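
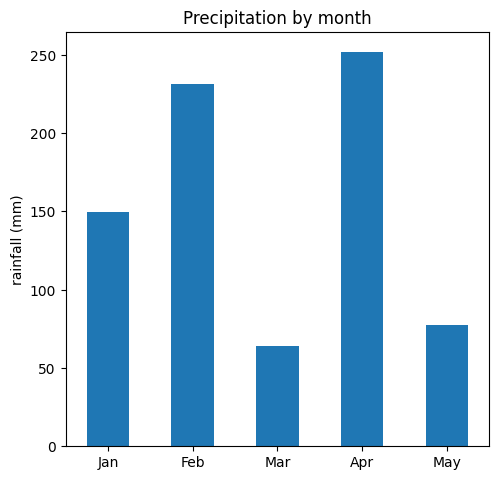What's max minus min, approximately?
≈ 175

Max Apr ≈ 250, min Mar ≈ 75; range ≈ 175.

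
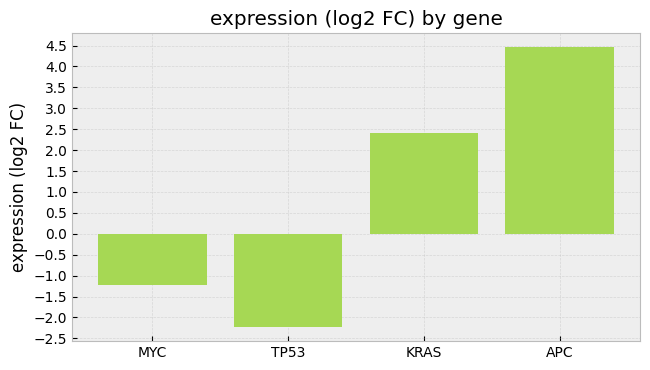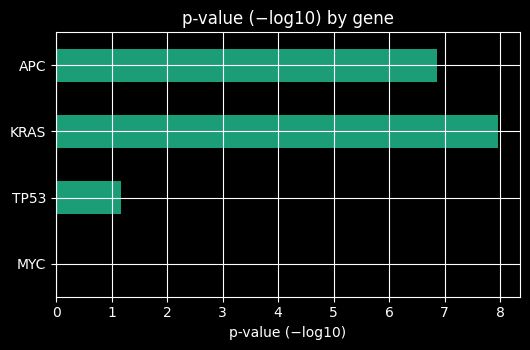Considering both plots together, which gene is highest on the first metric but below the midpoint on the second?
MYC

Chart 2 median p-value (−log10) ≈ 4; below-median genes: MYC, TP53. Among those, MYC has the highest expression (log2 FC) (≈ -1).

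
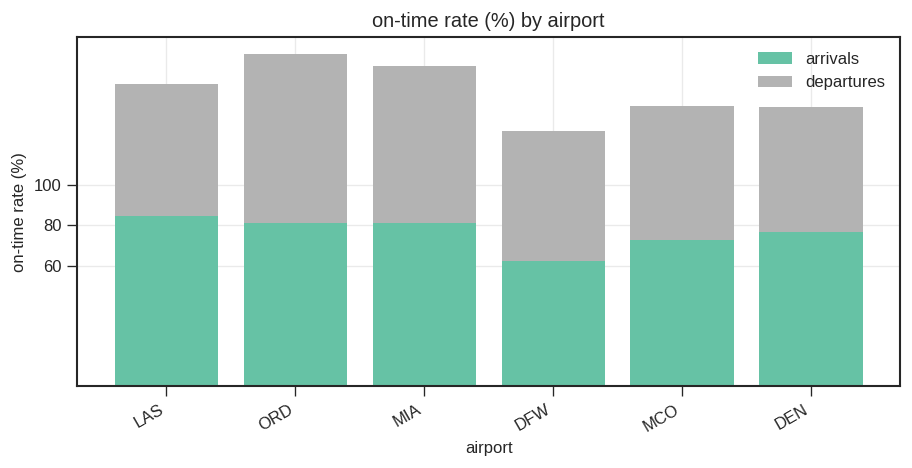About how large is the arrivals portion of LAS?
arrivals top ≈ 80, bottom ≈ 0; segment ≈ 80.

≈ 80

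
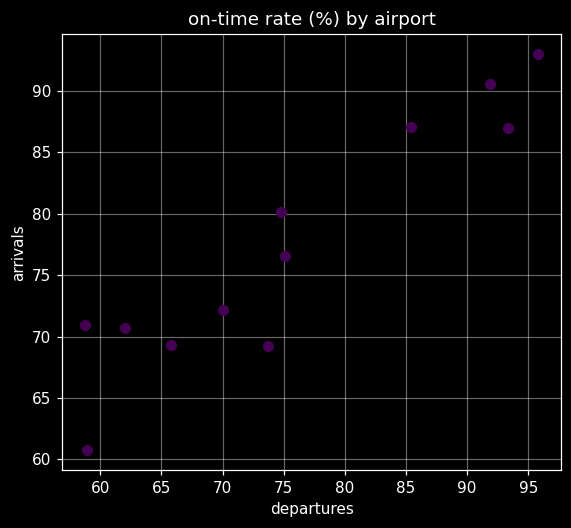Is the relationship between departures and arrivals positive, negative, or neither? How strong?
Points are positively correlated; strong (|r| ≈ 0.9).

positive, strong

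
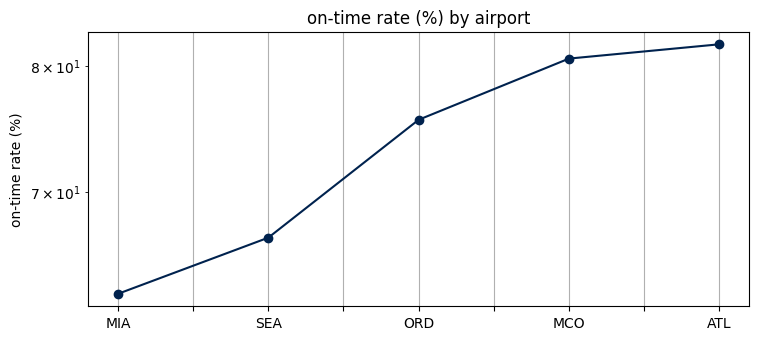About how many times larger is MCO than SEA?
MCO ≈ 80, SEA ≈ 66; 80/66 ≈ 1.21.

≈ 1.21×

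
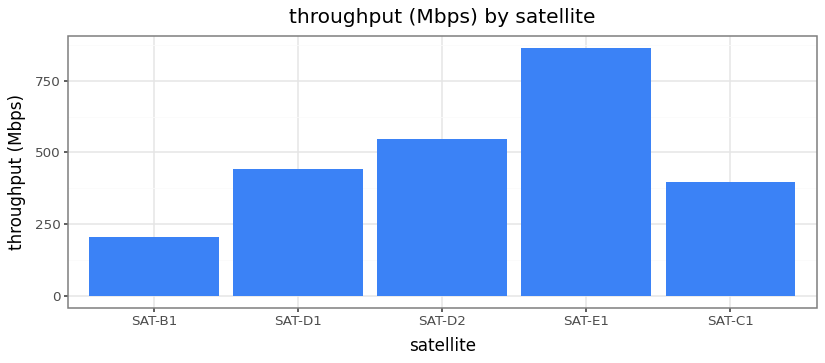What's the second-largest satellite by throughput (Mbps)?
SAT-D2

Top 3: SAT-E1 ≈ 900, SAT-D2 ≈ 500, SAT-D1 ≈ 400.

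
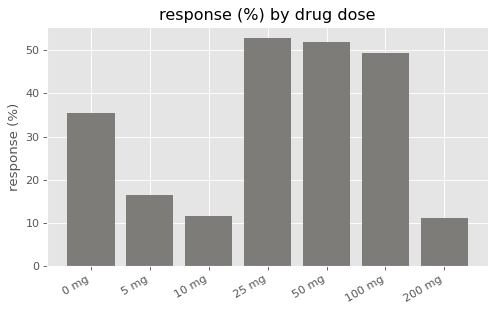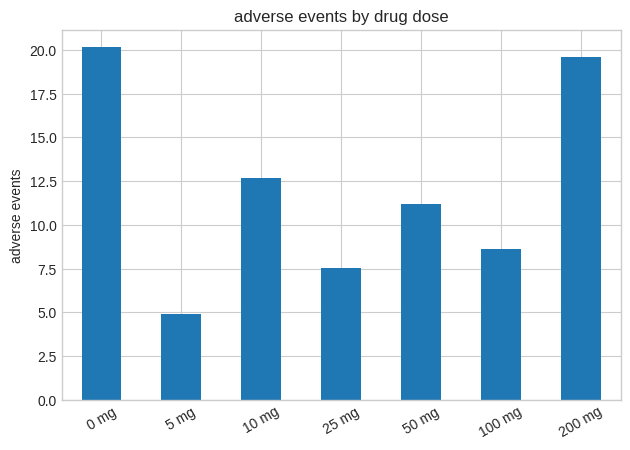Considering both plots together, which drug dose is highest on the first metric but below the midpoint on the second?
25 mg

Chart 2 median adverse events ≈ 12; below-median drug doses: 5 mg, 25 mg, 100 mg. Among those, 25 mg has the highest response (%) (≈ 55).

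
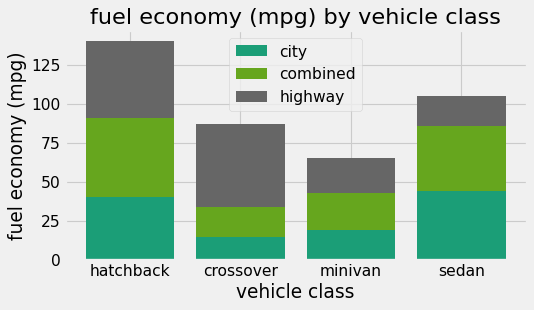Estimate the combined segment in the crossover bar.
combined top ≈ 40, bottom ≈ 20; segment ≈ 20.

≈ 20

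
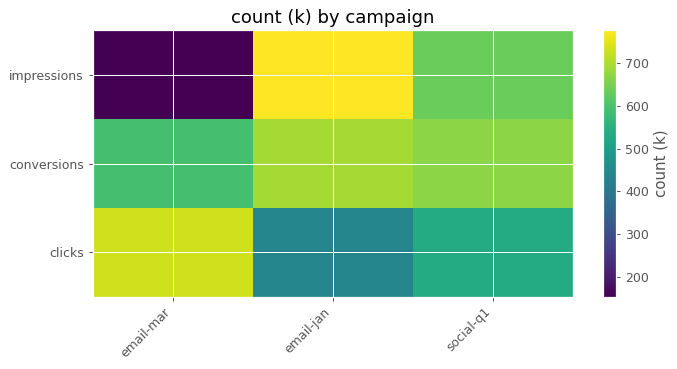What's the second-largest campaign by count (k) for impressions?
Top 3 for impressions: email-jan ≈ 800, social-q1 ≈ 600, email-mar ≈ 200.

social-q1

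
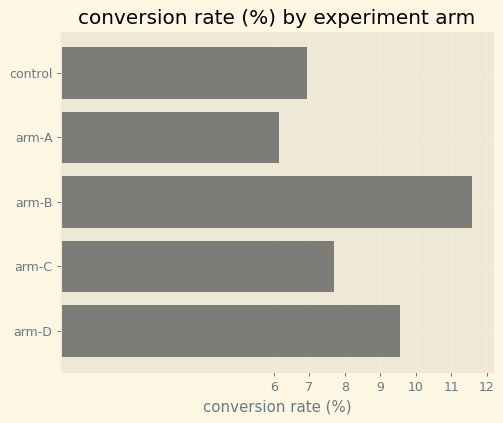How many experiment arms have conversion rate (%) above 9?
Above 9: arm-B, arm-D.

2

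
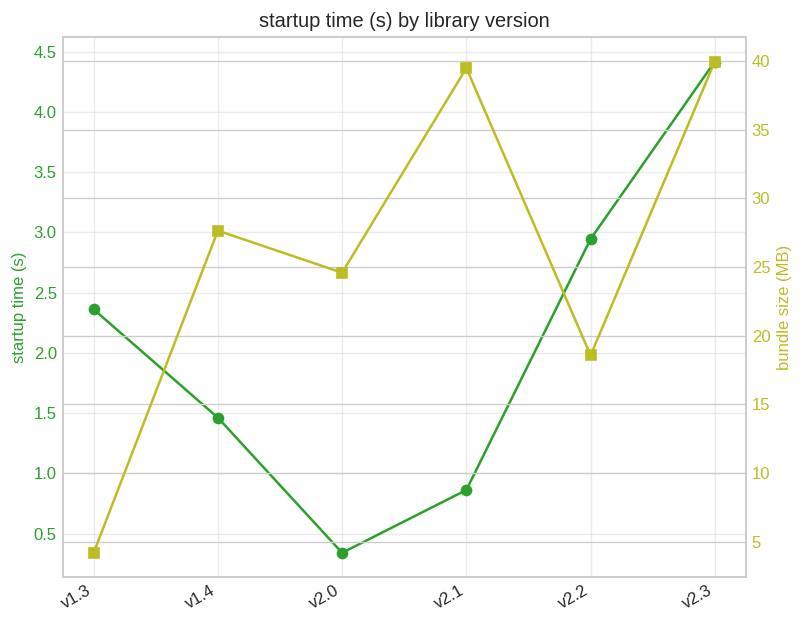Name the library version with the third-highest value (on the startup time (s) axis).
v1.3

Top 4 (on the startup time (s) axis): v2.3 ≈ 4.5, v2.2 ≈ 3.0, v1.3 ≈ 2.5, v1.4 ≈ 1.5.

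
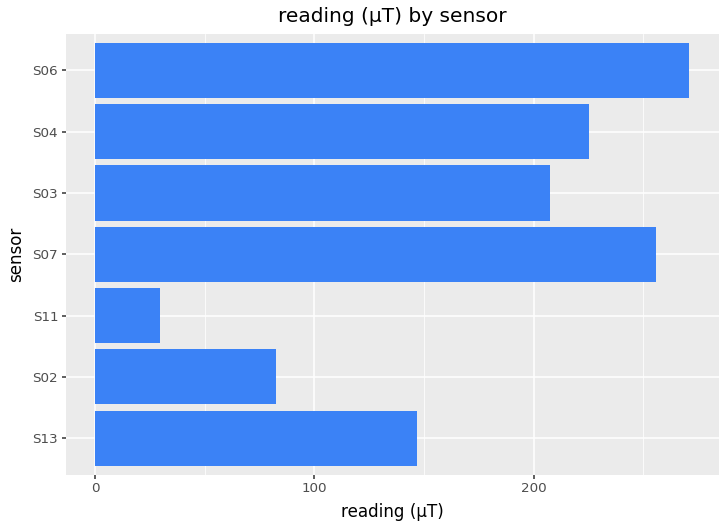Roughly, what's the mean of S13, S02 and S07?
(150 + 75 + 250) / 3 ≈ 158.

≈ 158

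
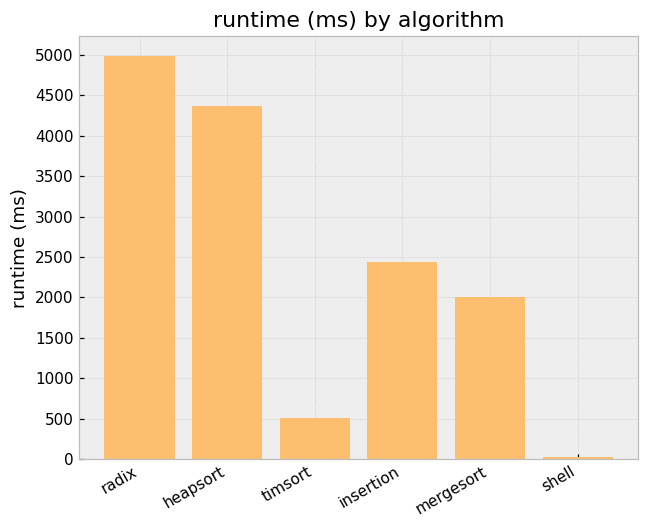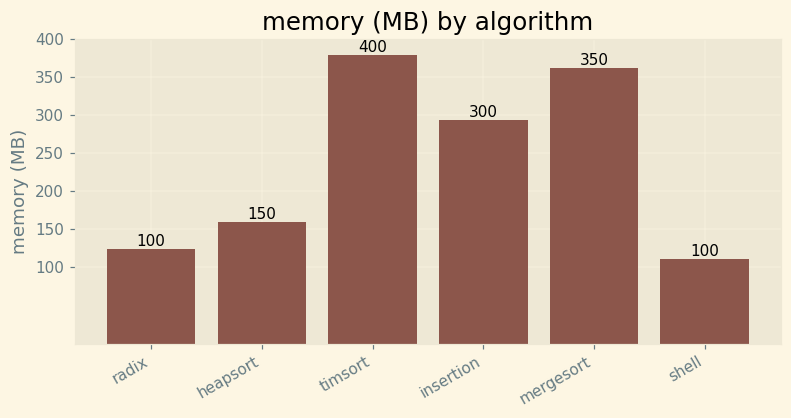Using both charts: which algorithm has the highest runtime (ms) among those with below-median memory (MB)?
Chart 2 median memory (MB) ≈ 250; below-median algorithms: radix, heapsort, shell. Among those, radix has the highest runtime (ms) (≈ 5000).

radix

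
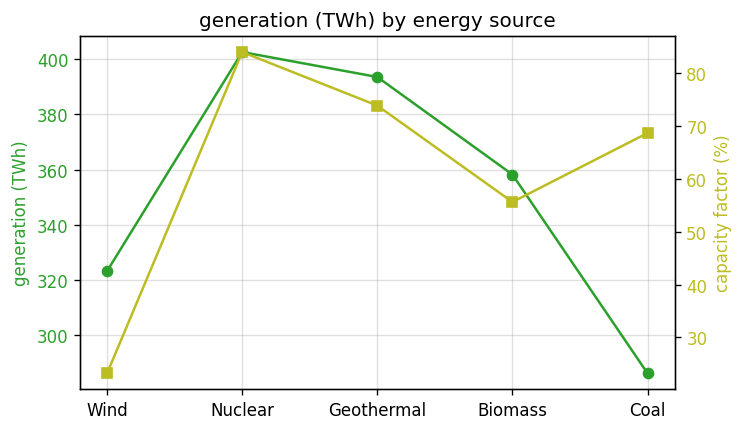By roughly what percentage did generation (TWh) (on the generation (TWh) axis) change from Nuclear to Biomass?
≈ -10%

Nuclear ≈ 400, Biomass ≈ 360; (360 − 400) / 400 ≈ -10%.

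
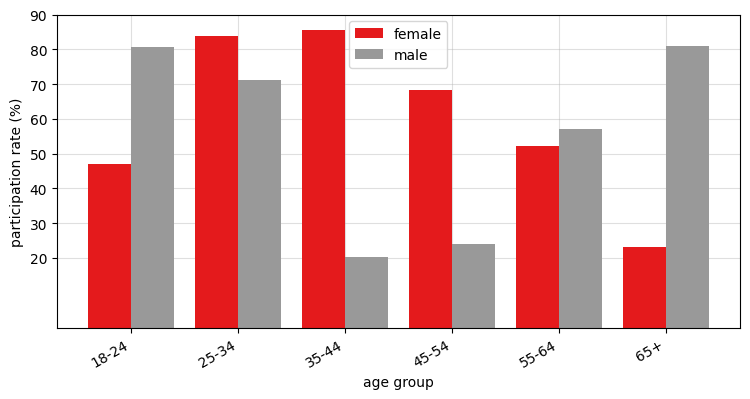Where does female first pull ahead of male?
18-24: female ≈ 50 vs male ≈ 80 (not yet); 25-34: female ≈ 80 vs male ≈ 70 (first crossover).

25-34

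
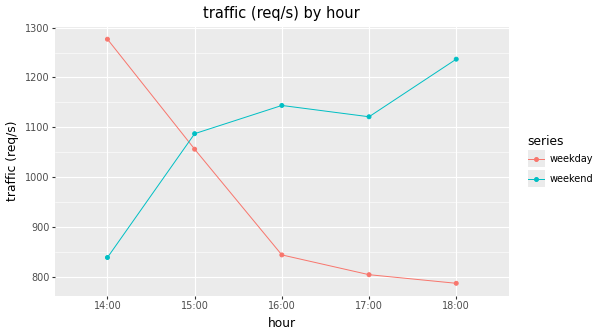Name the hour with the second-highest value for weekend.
16:00

Top 3 for weekend: 18:00 ≈ 1250, 16:00 ≈ 1150, 17:00 ≈ 1100.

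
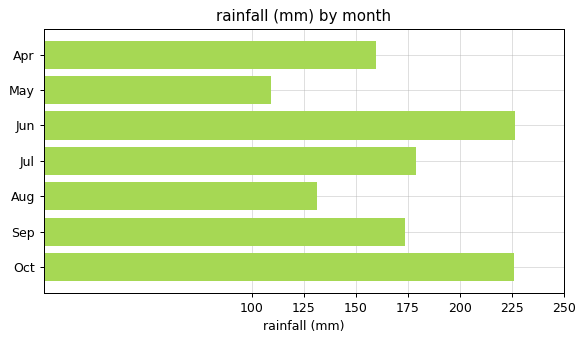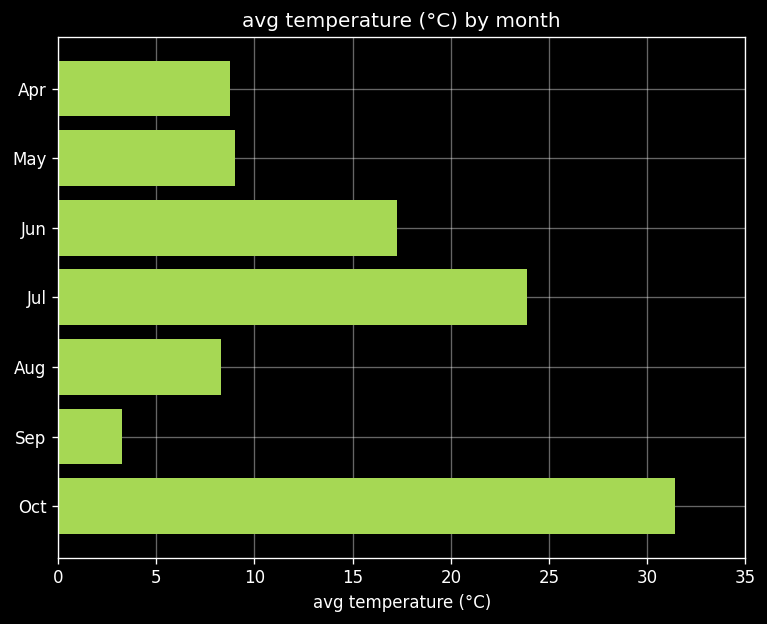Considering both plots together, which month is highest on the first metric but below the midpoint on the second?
Sep

Chart 2 median avg temperature (°C) ≈ 10; below-median months: Apr, Aug, Sep. Among those, Sep has the highest rainfall (mm) (≈ 175).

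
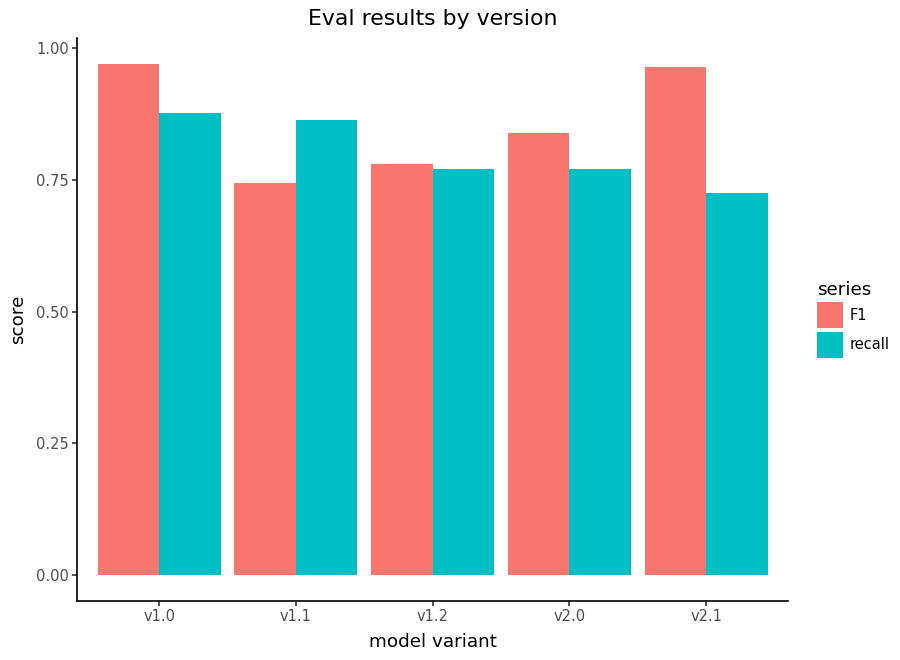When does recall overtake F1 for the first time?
v1.1

v1.0: recall ≈ 0.9 vs F1 ≈ 1.0 (not yet); v1.1: recall ≈ 0.9 vs F1 ≈ 0.7 (first crossover).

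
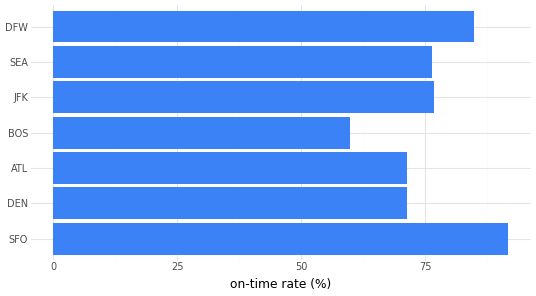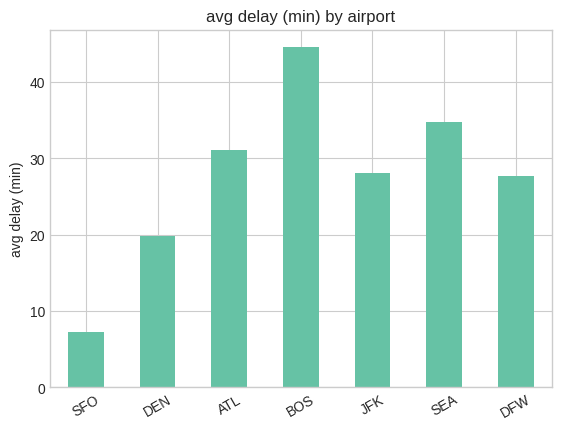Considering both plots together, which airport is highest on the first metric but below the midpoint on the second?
SFO

Chart 2 median avg delay (min) ≈ 30; below-median airports: SFO, DEN, DFW. Among those, SFO has the highest on-time rate (%) (≈ 90).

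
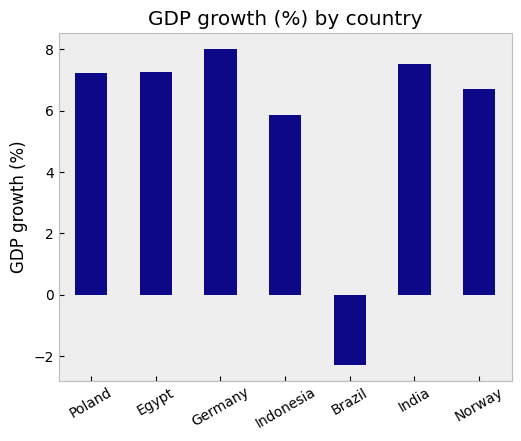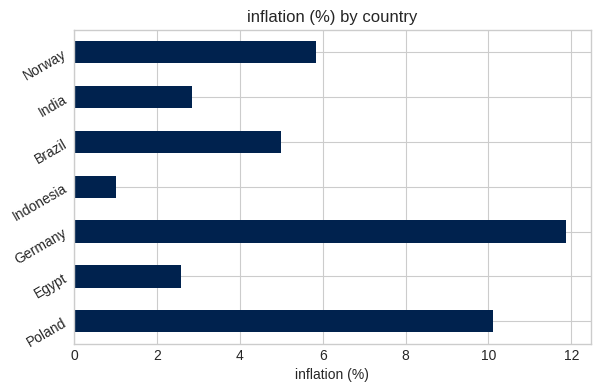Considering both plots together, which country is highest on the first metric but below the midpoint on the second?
India

Chart 2 median inflation (%) ≈ 4; below-median countries: Egypt, Indonesia, India. Among those, India has the highest GDP growth (%) (≈ 8).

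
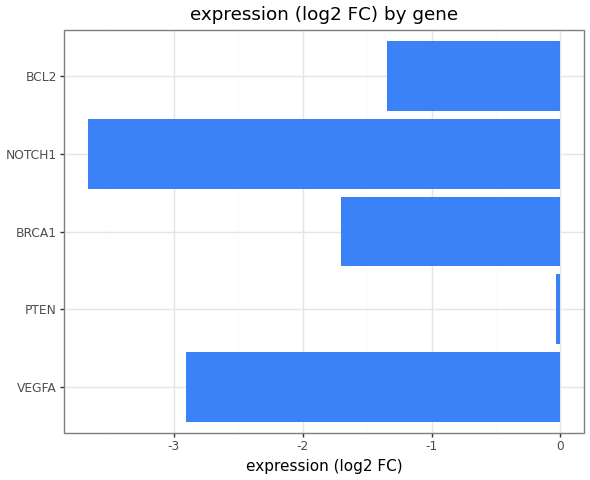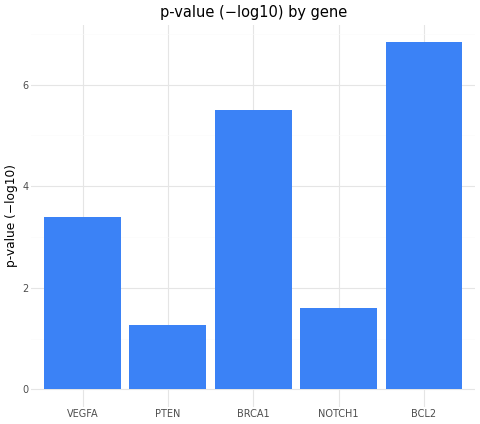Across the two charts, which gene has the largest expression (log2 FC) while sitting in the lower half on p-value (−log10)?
PTEN

Chart 2 median p-value (−log10) ≈ 3; below-median genes: PTEN, NOTCH1. Among those, PTEN has the highest expression (log2 FC) (≈ 0).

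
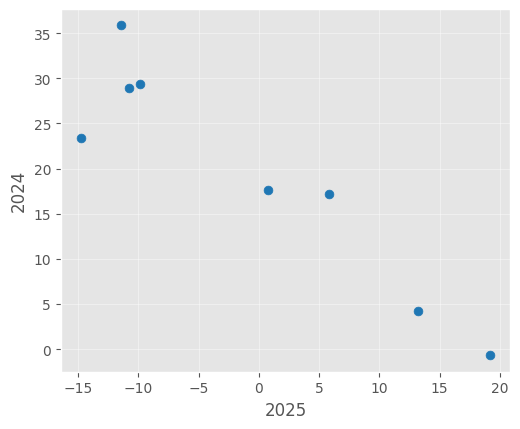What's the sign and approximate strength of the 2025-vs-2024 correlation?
negative, strong

Points are negatively correlated; strong (|r| ≈ 0.9).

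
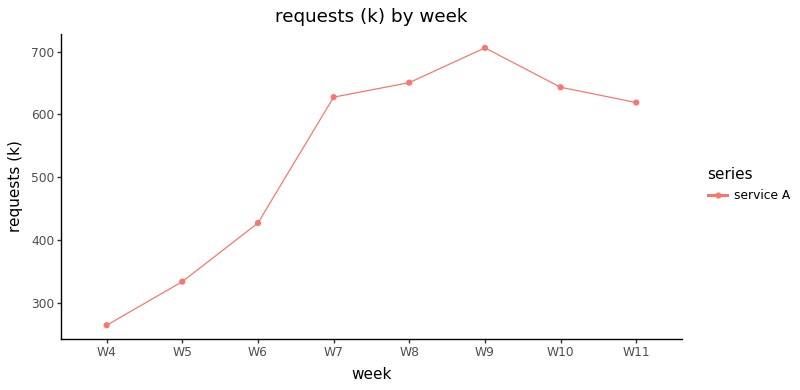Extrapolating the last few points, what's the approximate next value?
Last three: 700, 650, 600 → slope ≈ -50/step → next ≈ 550.

≈ 550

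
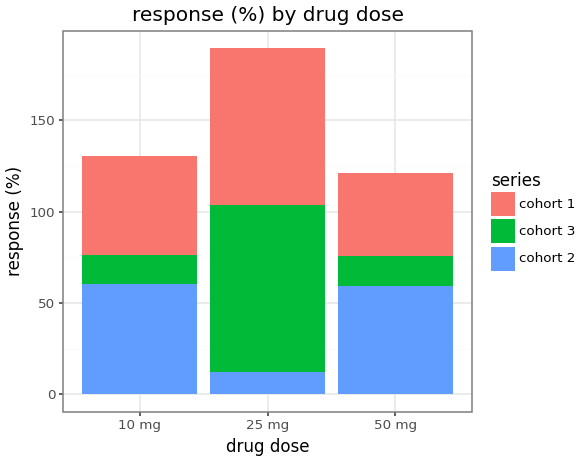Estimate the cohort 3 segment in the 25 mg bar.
≈ 80

cohort 3 top ≈ 100, bottom ≈ 20; segment ≈ 80.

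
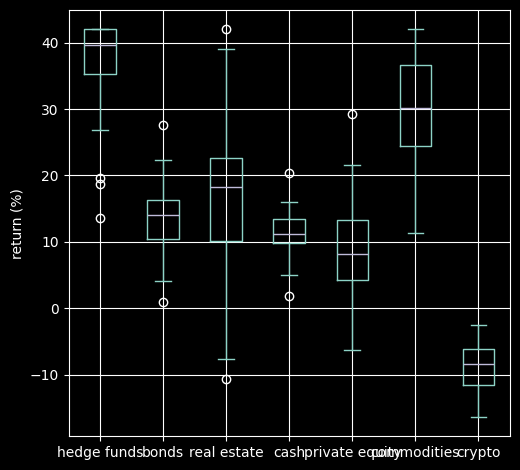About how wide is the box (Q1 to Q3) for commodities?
Q3 ≈ 35, Q1 ≈ 25; IQR ≈ 10.

≈ 10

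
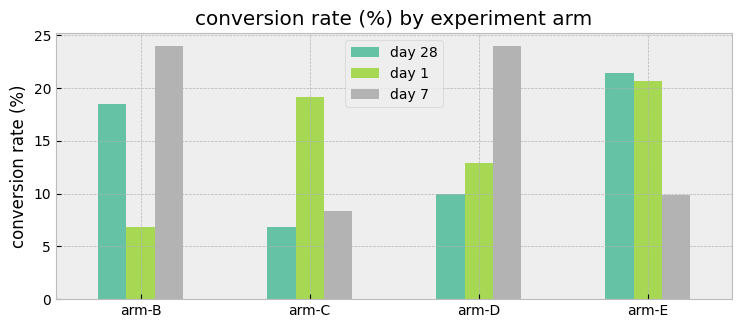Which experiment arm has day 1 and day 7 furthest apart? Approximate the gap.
arm-B: day 1 ≈ 6, day 7 ≈ 24 → gap ≈ 18. Next-largest (arm-D) is only ≈ 12.

arm-B, ≈ 18 %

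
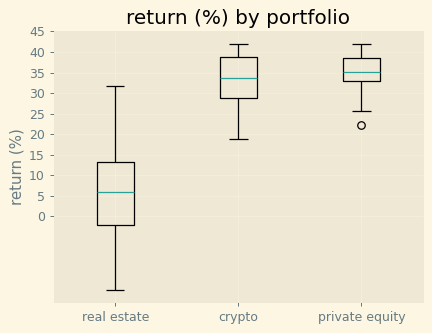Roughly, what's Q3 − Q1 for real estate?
Q3 ≈ 15, Q1 ≈ 0; IQR ≈ 15.

≈ 15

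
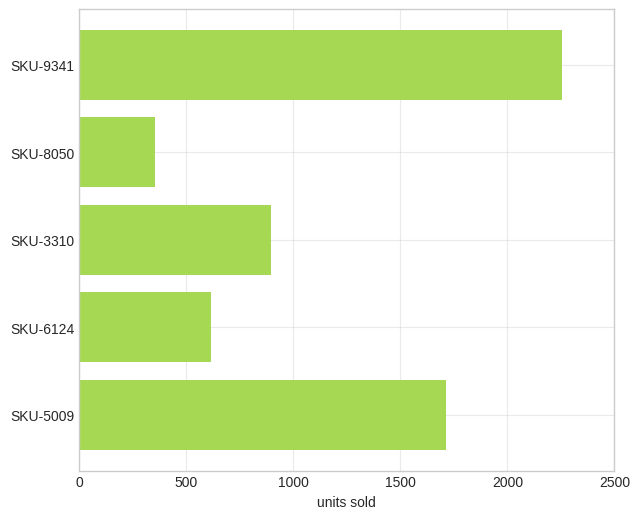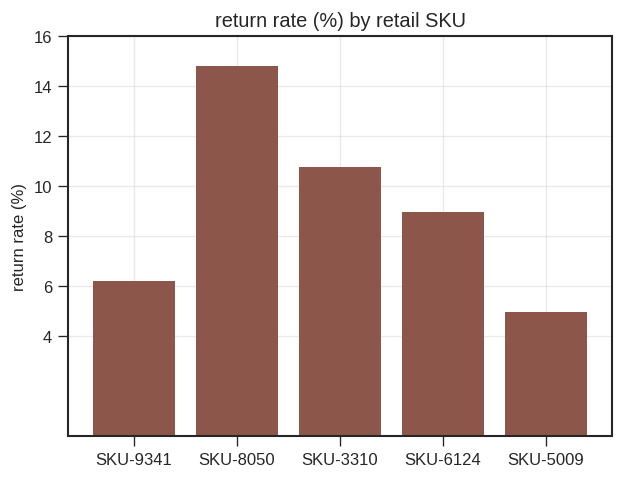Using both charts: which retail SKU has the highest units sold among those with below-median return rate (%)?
Chart 2 median return rate (%) ≈ 8; below-median retail SKUs: SKU-9341, SKU-5009. Among those, SKU-9341 has the highest units sold (≈ 2500).

SKU-9341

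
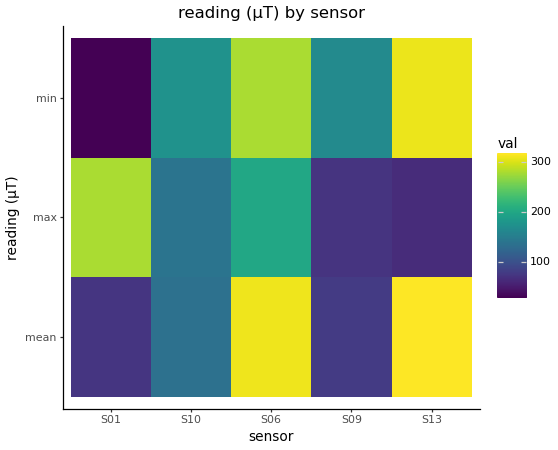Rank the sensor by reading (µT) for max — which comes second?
Top 3 for max: S01 ≈ 275, S06 ≈ 200, S10 ≈ 150.

S06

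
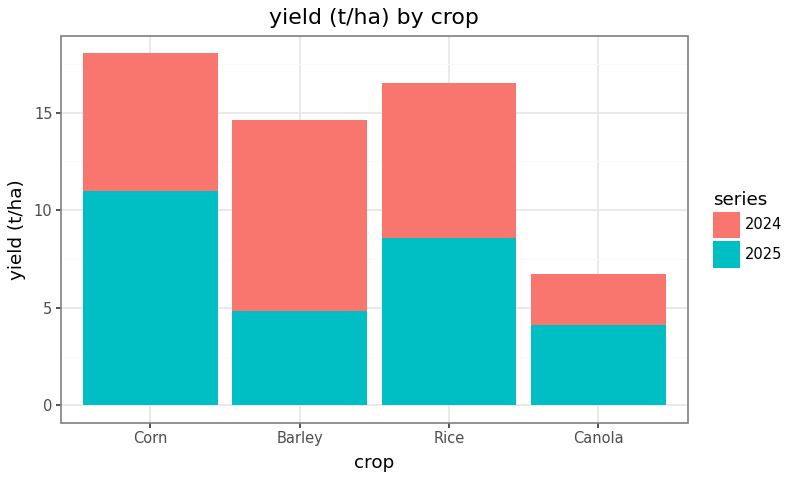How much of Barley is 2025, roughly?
≈ 4

2025 top ≈ 4, bottom ≈ 0; segment ≈ 4.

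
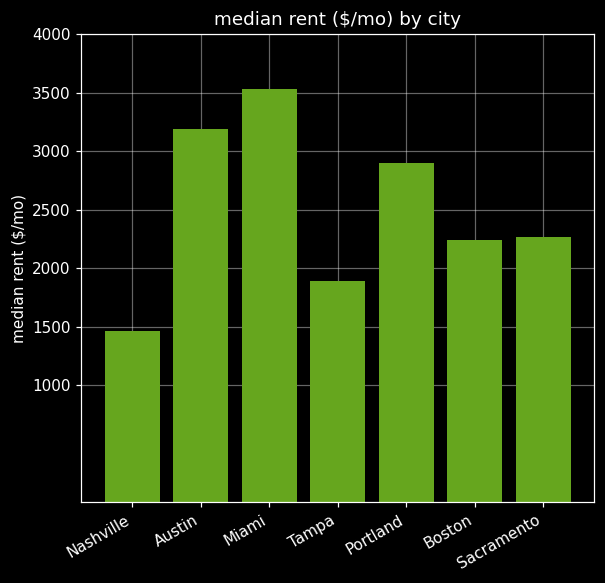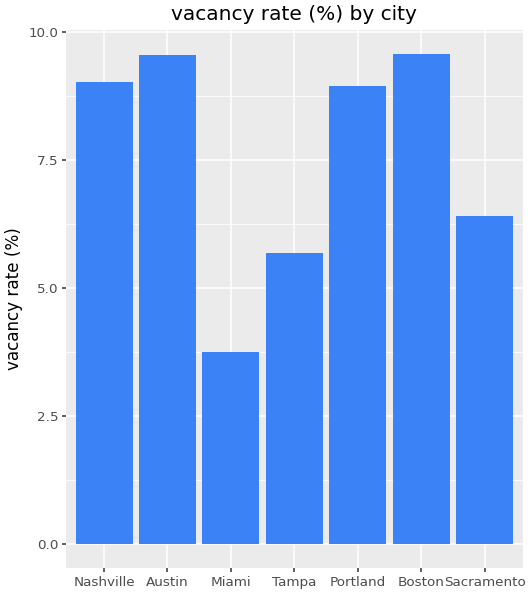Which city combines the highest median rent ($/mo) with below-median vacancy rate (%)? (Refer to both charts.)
Miami

Chart 2 median vacancy rate (%) ≈ 9; below-median cities: Miami, Tampa, Sacramento. Among those, Miami has the highest median rent ($/mo) (≈ 3500).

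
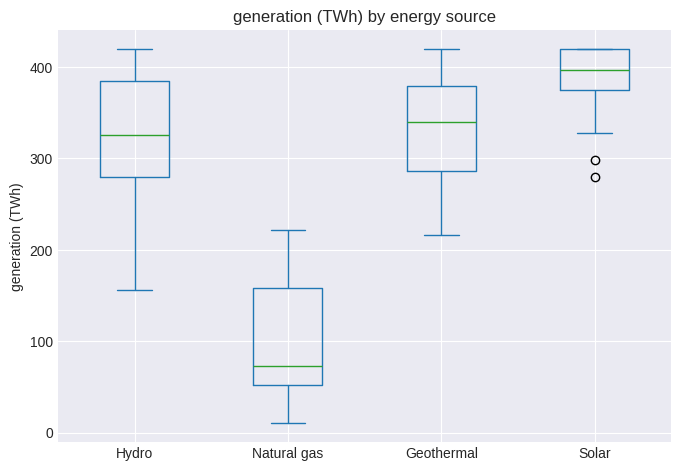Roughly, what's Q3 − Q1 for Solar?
≈ 50

Q3 ≈ 400, Q1 ≈ 350; IQR ≈ 50.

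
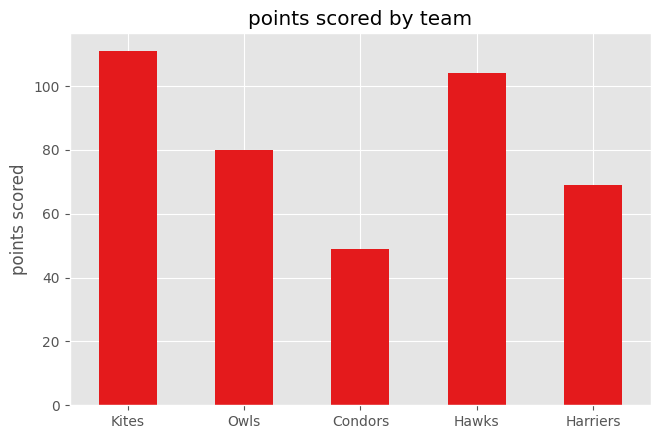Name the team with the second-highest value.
Top 3: Kites ≈ 110, Hawks ≈ 100, Owls ≈ 80.

Hawks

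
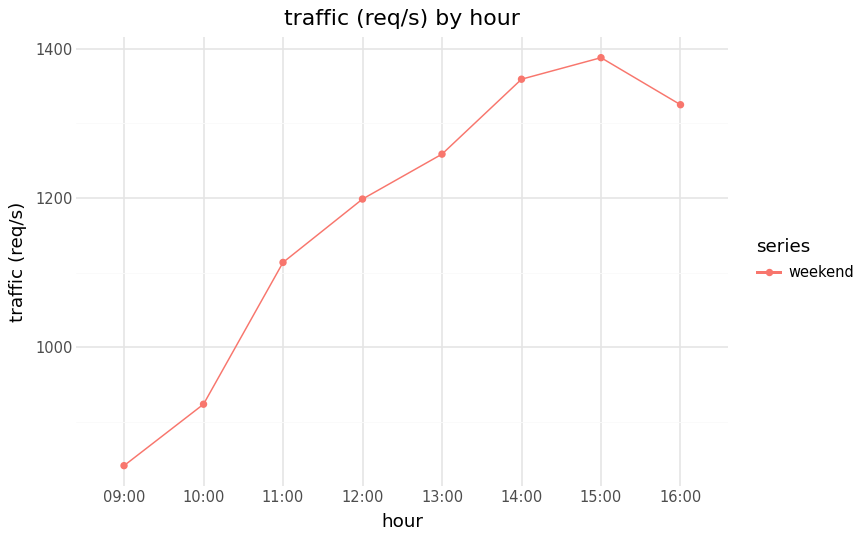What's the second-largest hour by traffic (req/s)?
Top 3: 15:00 ≈ 1400, 14:00 ≈ 1350, 16:00 ≈ 1300.

14:00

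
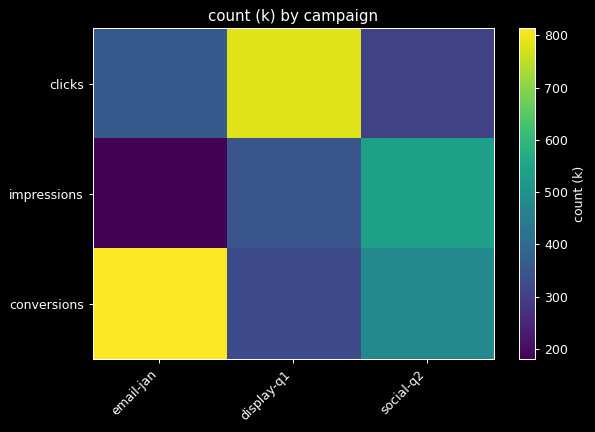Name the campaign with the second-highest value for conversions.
social-q2

Top 3 for conversions: email-jan ≈ 800, social-q2 ≈ 500, display-q1 ≈ 300.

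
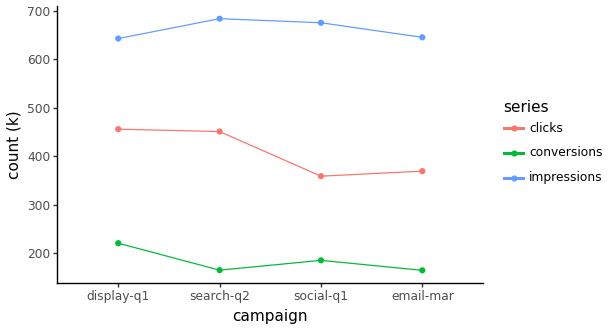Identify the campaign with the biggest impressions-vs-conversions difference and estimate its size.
search-q2: impressions ≈ 700, conversions ≈ 150 → gap ≈ 550. Next-largest (social-q1) is only ≈ 500.

search-q2, ≈ 550 k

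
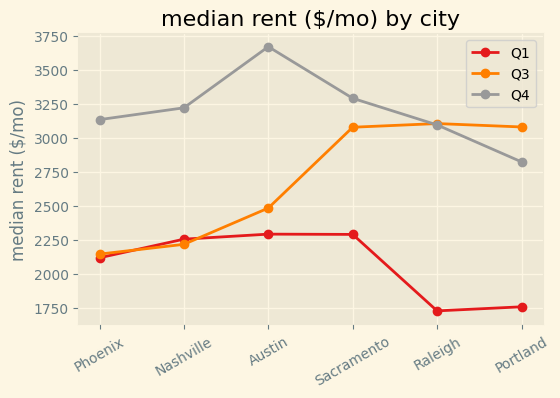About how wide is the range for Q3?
Max Raleigh ≈ 3200, min Phoenix ≈ 2200; range ≈ 1000.

≈ 1000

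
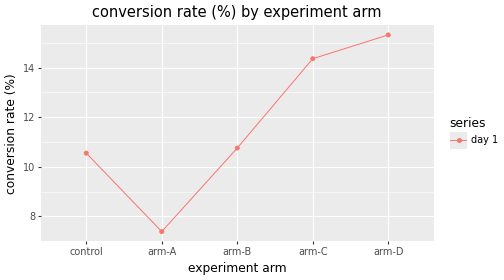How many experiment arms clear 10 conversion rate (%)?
4

Above 10: control, arm-B, arm-C, arm-D.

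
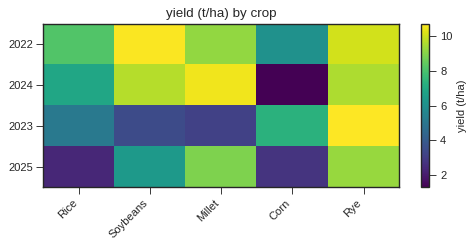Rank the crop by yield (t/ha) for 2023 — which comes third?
Top 4 for 2023: Rye ≈ 11, Corn ≈ 7, Rice ≈ 5, Soybeans ≈ 3.

Rice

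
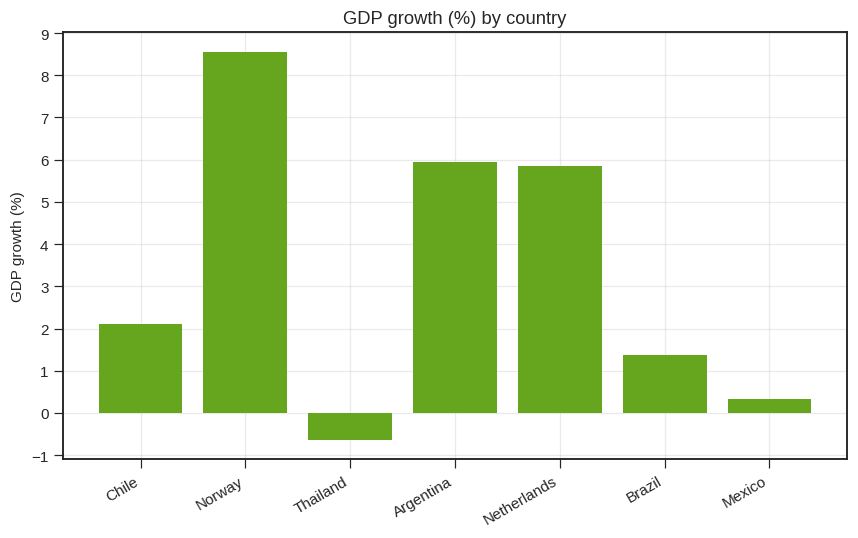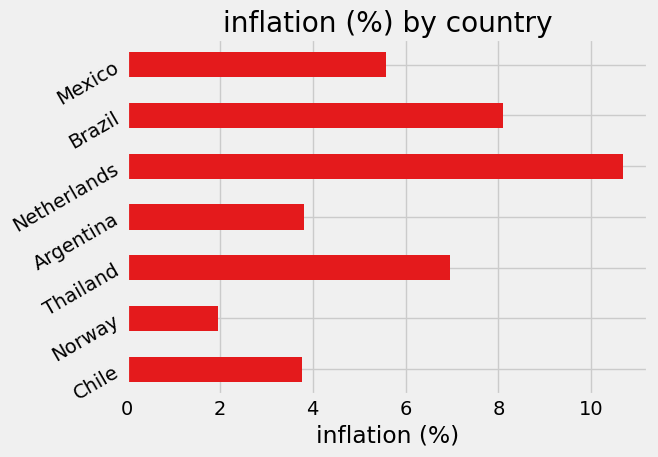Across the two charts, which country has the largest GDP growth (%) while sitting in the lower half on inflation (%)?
Norway

Chart 2 median inflation (%) ≈ 6; below-median countries: Chile, Norway, Argentina. Among those, Norway has the highest GDP growth (%) (≈ 9).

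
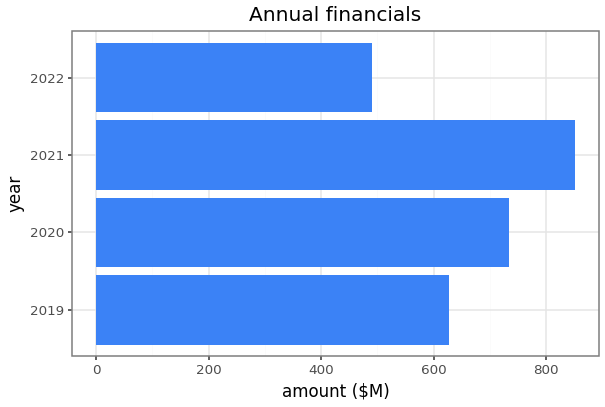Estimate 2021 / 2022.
≈ 1.8×

2021 ≈ 900, 2022 ≈ 500; 900/500 ≈ 1.8.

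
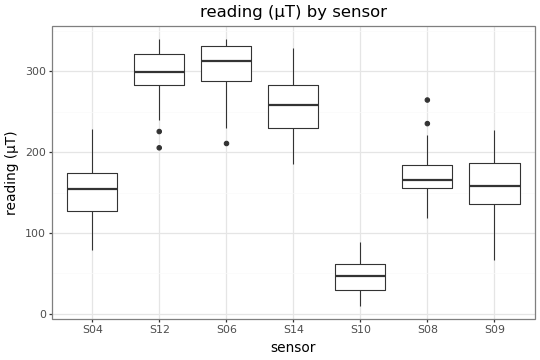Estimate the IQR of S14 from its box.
≈ 50

Q3 ≈ 275, Q1 ≈ 225; IQR ≈ 50.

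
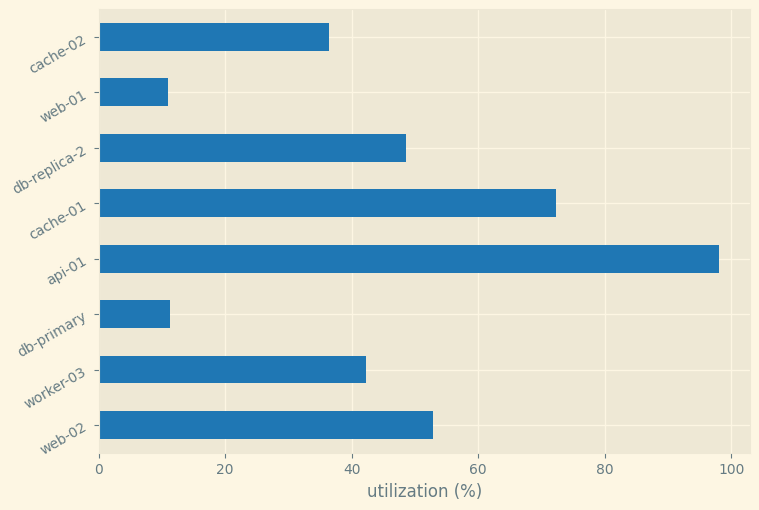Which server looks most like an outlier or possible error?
api-01

api-01 ≈ 100; the rest sit between ≈ 10 and ≈ 70.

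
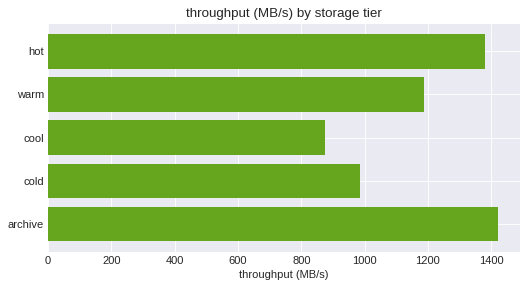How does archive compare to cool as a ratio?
≈ 1.75×

archive ≈ 1400, cool ≈ 800; 1400/800 ≈ 1.75.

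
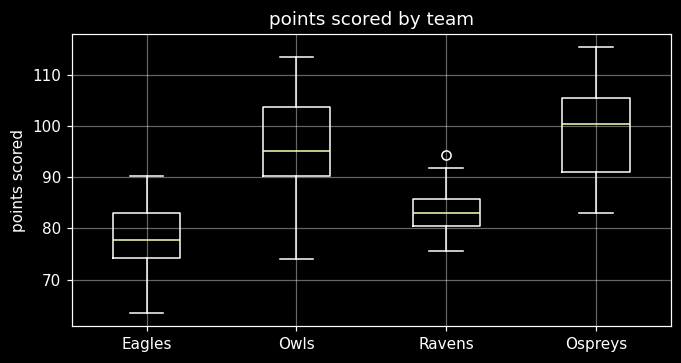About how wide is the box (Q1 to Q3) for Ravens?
≈ 6

Q3 ≈ 86, Q1 ≈ 80; IQR ≈ 6.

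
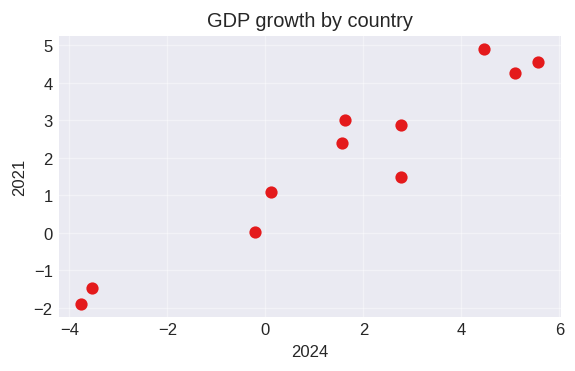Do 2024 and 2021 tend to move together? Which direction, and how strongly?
positive, strong

Points are positively correlated; strong (|r| ≈ 1.0).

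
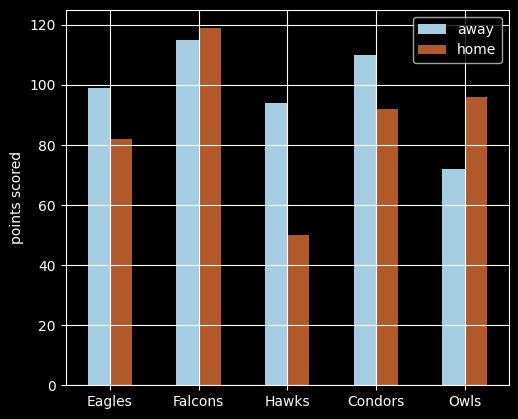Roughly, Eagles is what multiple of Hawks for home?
≈ 1.6×

Eagles ≈ 80, Hawks ≈ 50; 80/50 ≈ 1.6.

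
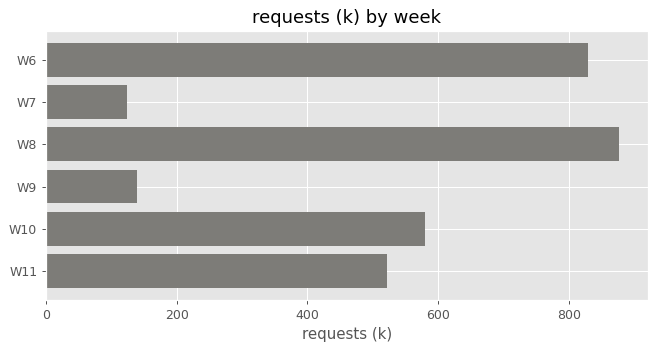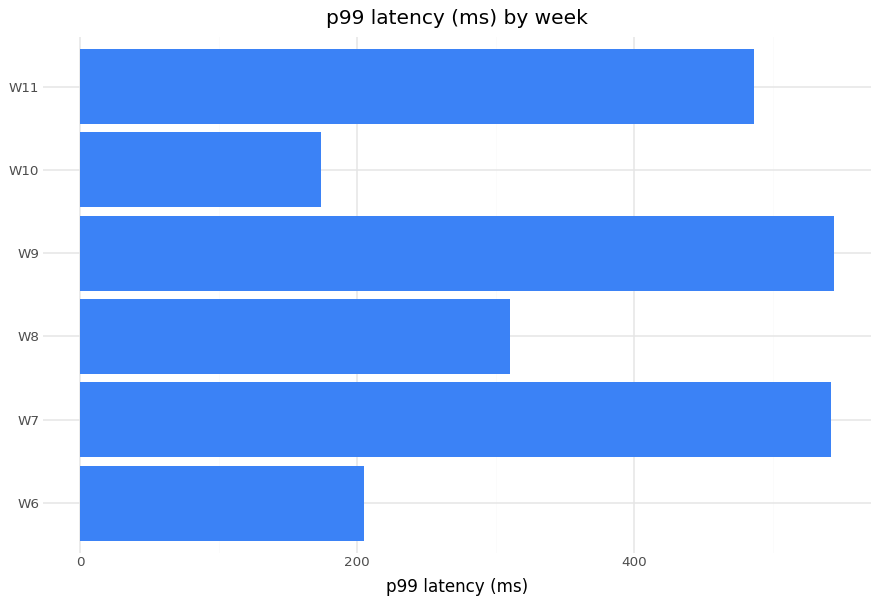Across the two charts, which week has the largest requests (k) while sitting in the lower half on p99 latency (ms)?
W8

Chart 2 median p99 latency (ms) ≈ 400; below-median weeks: W6, W8, W10. Among those, W8 has the highest requests (k) (≈ 900).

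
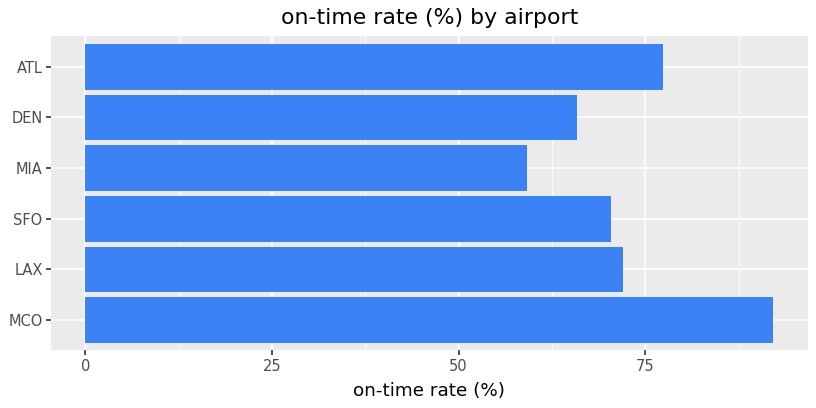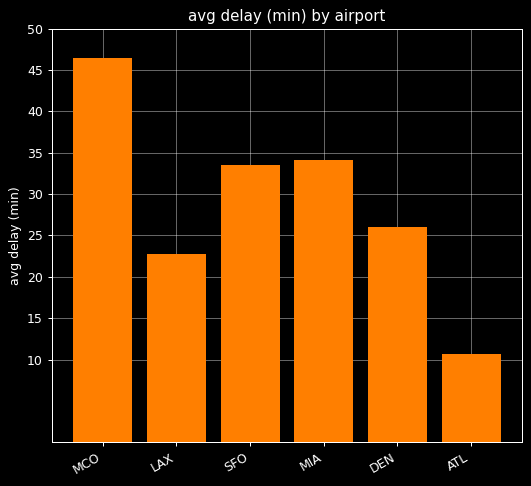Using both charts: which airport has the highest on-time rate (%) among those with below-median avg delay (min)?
Chart 2 median avg delay (min) ≈ 30; below-median airports: LAX, DEN, ATL. Among those, ATL has the highest on-time rate (%) (≈ 80).

ATL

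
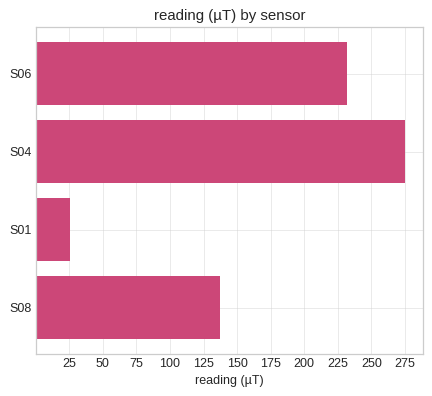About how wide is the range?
≈ 250

Max S04 ≈ 275, min S01 ≈ 25; range ≈ 250.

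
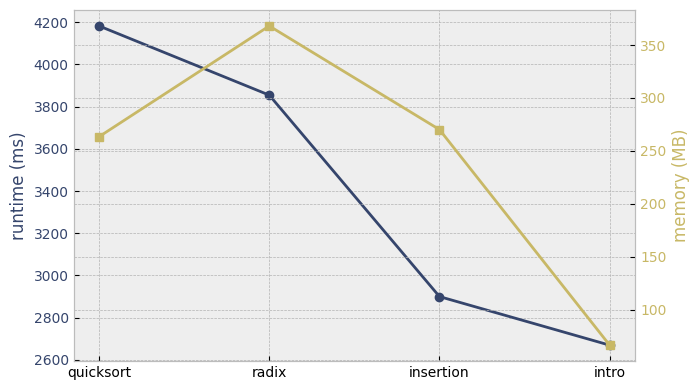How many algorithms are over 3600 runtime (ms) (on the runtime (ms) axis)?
2

Above 3600: quicksort, radix.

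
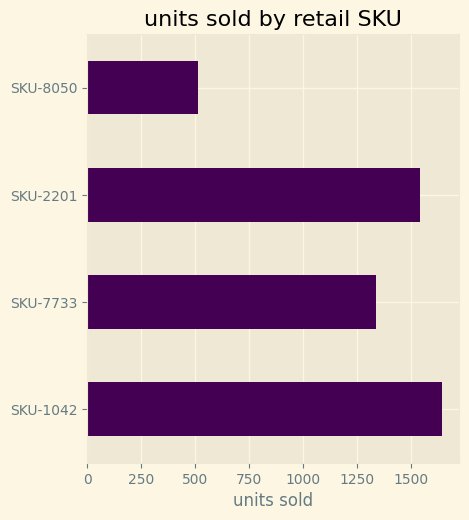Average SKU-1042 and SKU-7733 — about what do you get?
≈ 1500

(1600 + 1400) / 2 ≈ 1500.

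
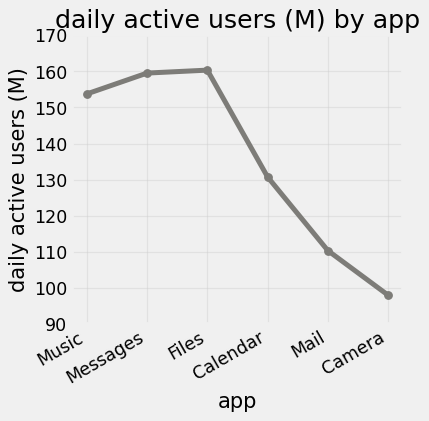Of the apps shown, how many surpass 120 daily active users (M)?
Above 120: Music, Messages, Files, Calendar.

4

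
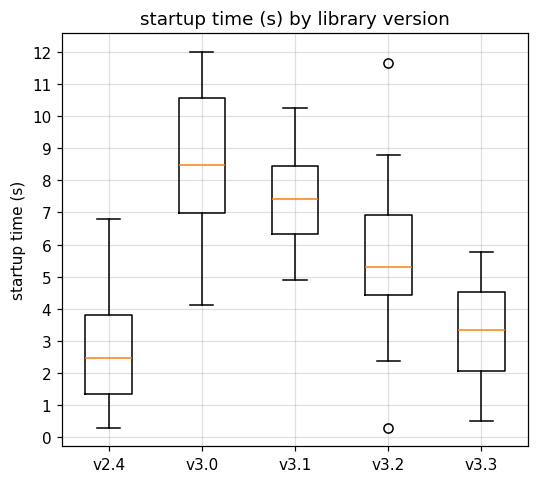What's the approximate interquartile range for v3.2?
Q3 ≈ 7, Q1 ≈ 4; IQR ≈ 3.

≈ 3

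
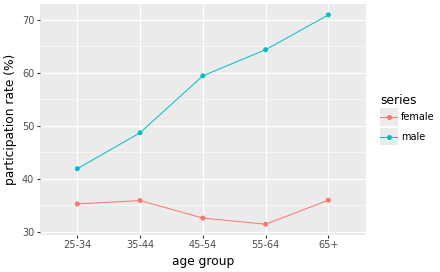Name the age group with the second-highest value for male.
55-64

Top 3 for male: 65+ ≈ 70, 55-64 ≈ 65, 45-54 ≈ 60.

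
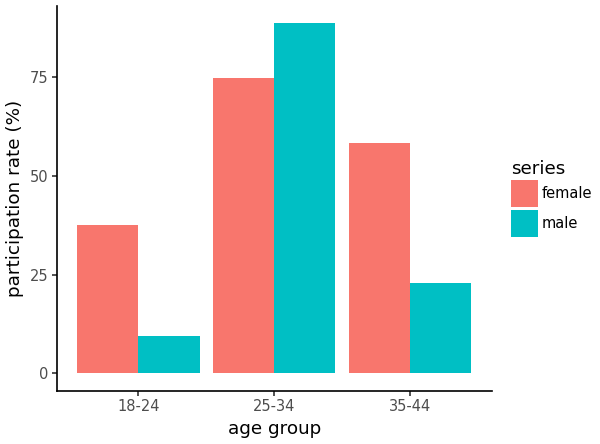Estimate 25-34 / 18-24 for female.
25-34 ≈ 70, 18-24 ≈ 40; 70/40 ≈ 1.75.

≈ 1.75×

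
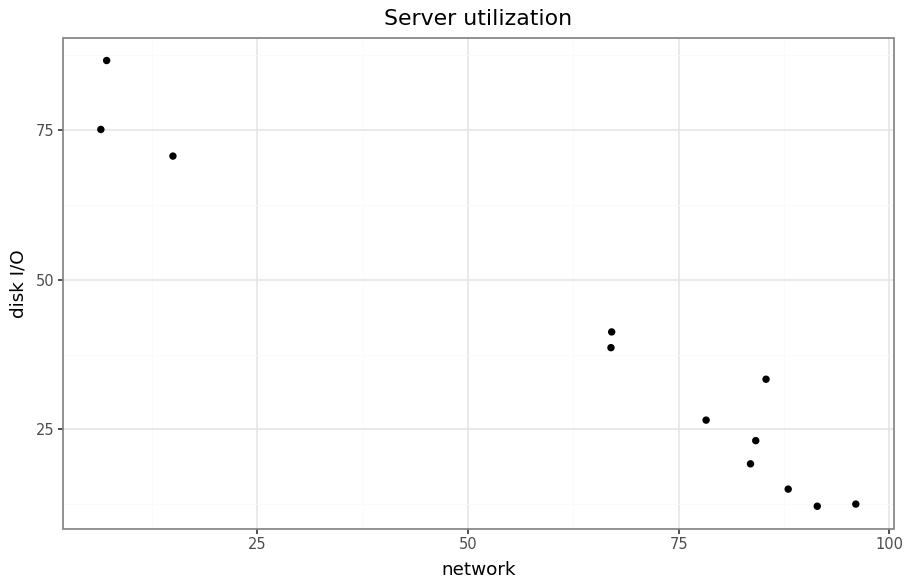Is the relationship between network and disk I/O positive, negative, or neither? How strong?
negative, strong

Points are negatively correlated; strong (|r| ≈ 1.0).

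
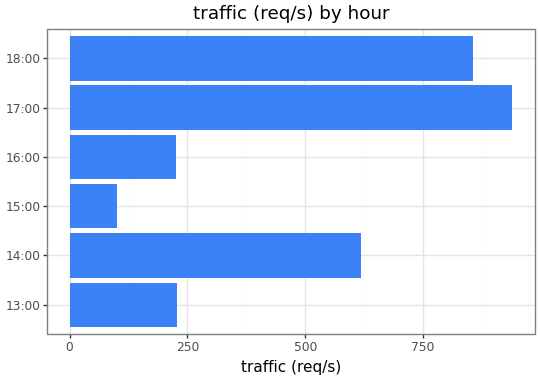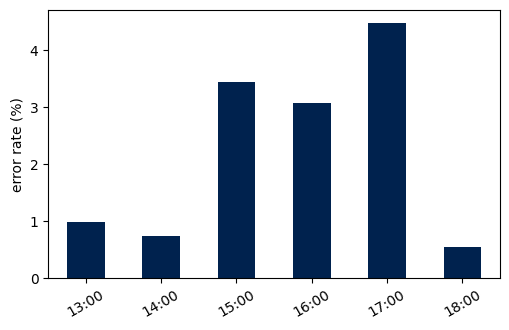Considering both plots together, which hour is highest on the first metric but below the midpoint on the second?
Chart 2 median error rate (%) ≈ 2; below-median hours: 13:00, 14:00, 18:00. Among those, 18:00 has the highest traffic (req/s) (≈ 900).

18:00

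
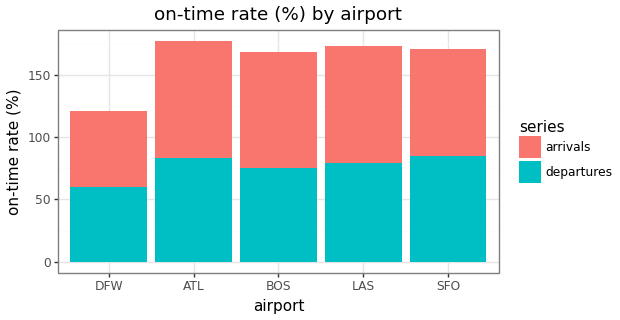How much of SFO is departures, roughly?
departures top ≈ 80, bottom ≈ 0; segment ≈ 80.

≈ 80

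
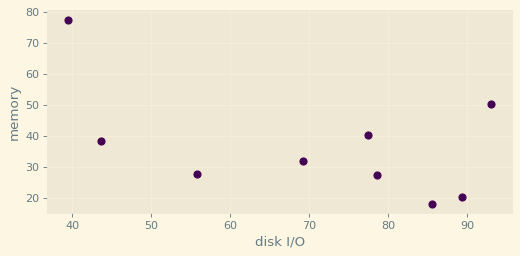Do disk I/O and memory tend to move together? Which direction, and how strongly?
negative, moderate

Points are negatively correlated; moderate (|r| ≈ 0.5).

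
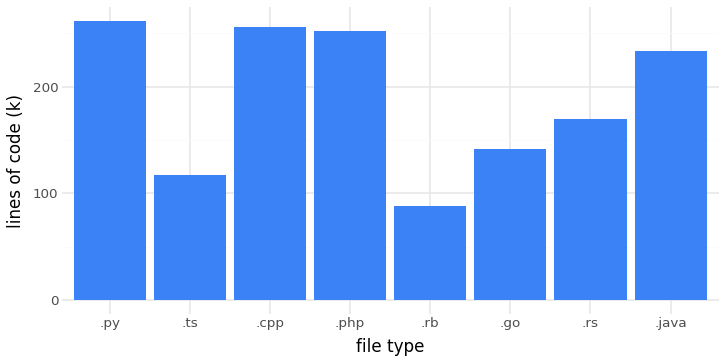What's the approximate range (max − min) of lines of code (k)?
Max .py ≈ 250, min .rb ≈ 100; range ≈ 150.

≈ 150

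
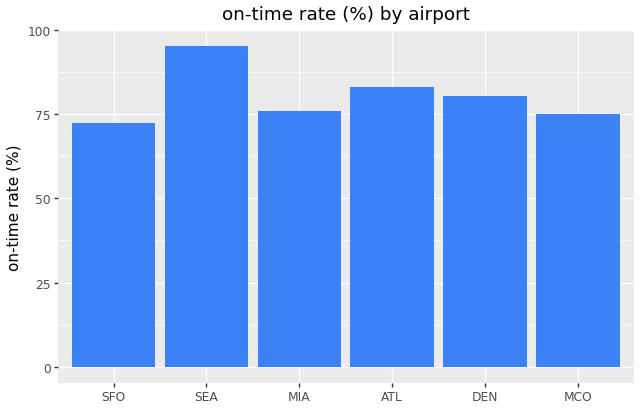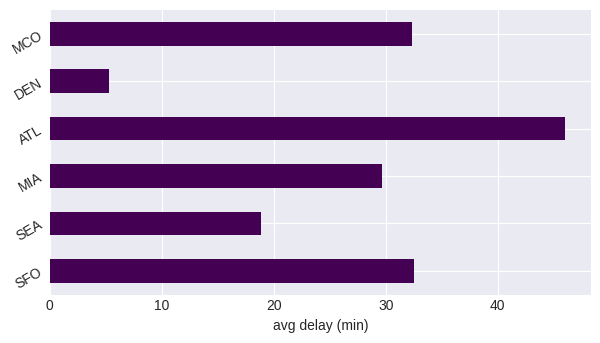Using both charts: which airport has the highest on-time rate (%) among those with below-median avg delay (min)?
SEA

Chart 2 median avg delay (min) ≈ 30; below-median airports: SEA, MIA, DEN. Among those, SEA has the highest on-time rate (%) (≈ 100).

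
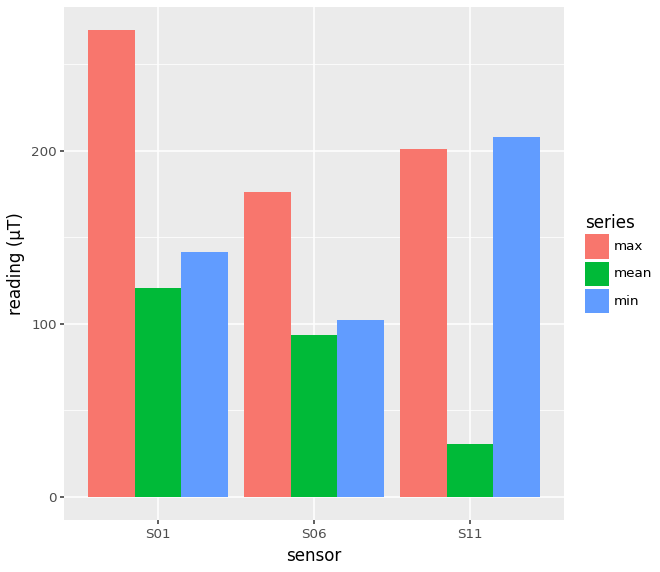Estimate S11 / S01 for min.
S11 ≈ 200, S01 ≈ 150; 200/150 ≈ 1.33.

≈ 1.33×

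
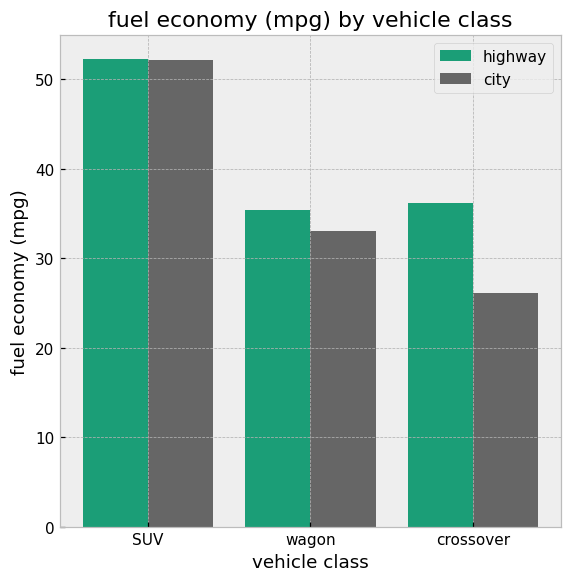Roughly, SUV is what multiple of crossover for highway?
SUV ≈ 50, crossover ≈ 35; 50/35 ≈ 1.43.

≈ 1.43×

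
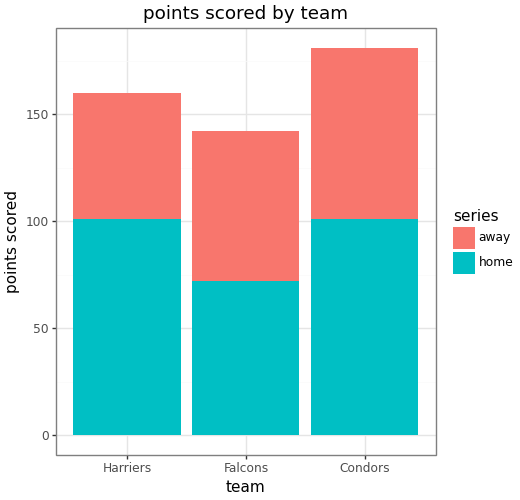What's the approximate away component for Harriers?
away top ≈ 160, bottom ≈ 100; segment ≈ 60.

≈ 60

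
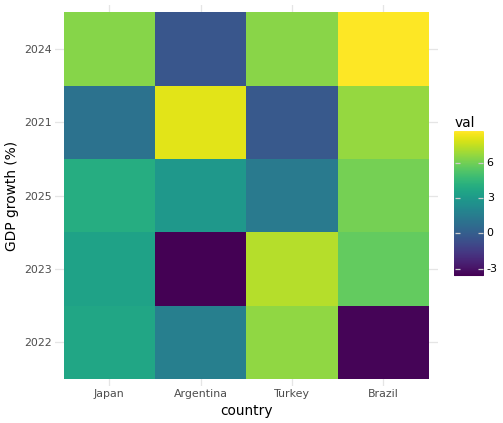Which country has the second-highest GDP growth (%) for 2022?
Japan

Top 3 for 2022: Turkey ≈ 6, Japan ≈ 4, Argentina ≈ 2.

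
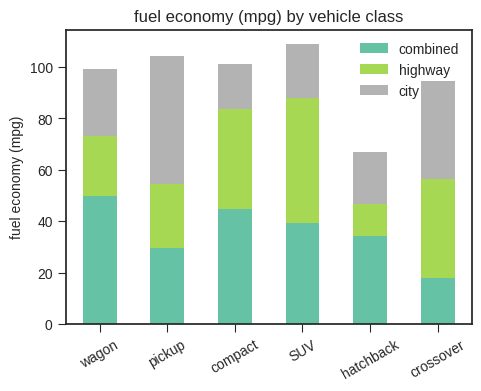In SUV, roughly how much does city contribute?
city top ≈ 110, bottom ≈ 90; segment ≈ 20.

≈ 20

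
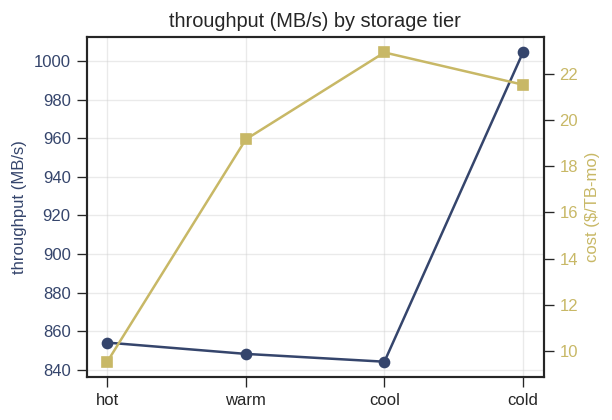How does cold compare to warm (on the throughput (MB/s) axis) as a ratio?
cold ≈ 1000, warm ≈ 840; 1000/840 ≈ 1.19.

≈ 1.19×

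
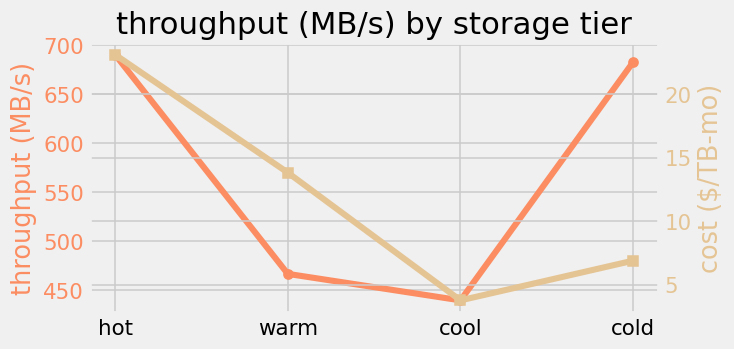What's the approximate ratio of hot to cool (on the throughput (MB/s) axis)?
≈ 1.56×

hot ≈ 700, cool ≈ 450; 700/450 ≈ 1.56.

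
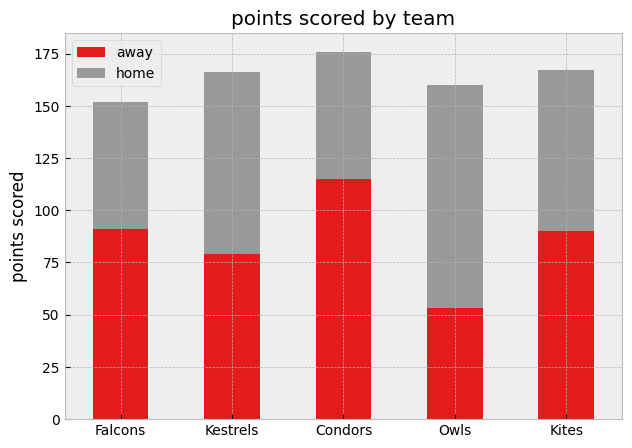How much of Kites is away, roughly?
away top ≈ 80, bottom ≈ 0; segment ≈ 80.

≈ 80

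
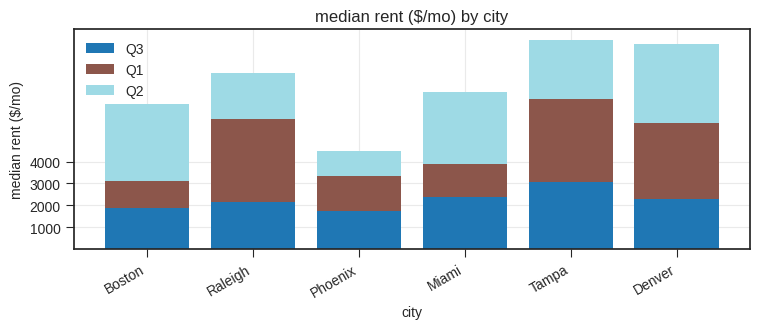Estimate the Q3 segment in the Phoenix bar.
Q3 top ≈ 2000, bottom ≈ 0; segment ≈ 2000.

≈ 2000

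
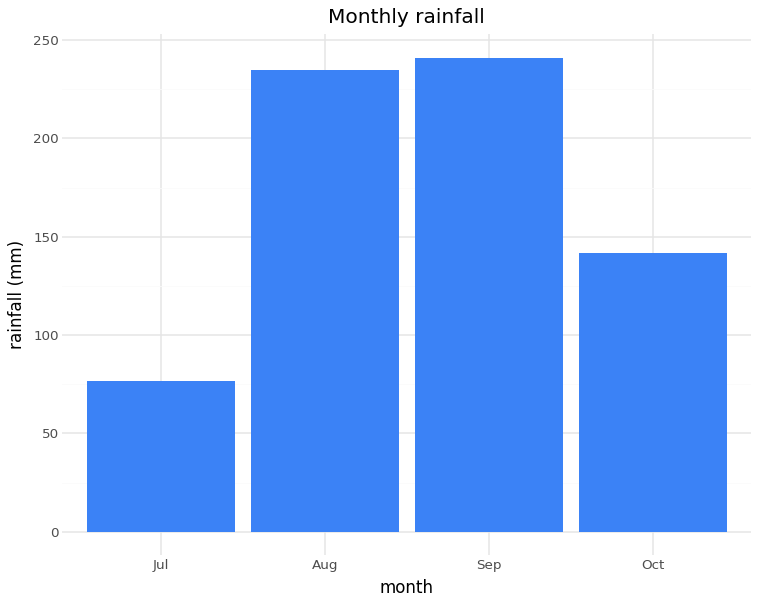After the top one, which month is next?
Top 3: Sep ≈ 250, Aug ≈ 225, Oct ≈ 150.

Aug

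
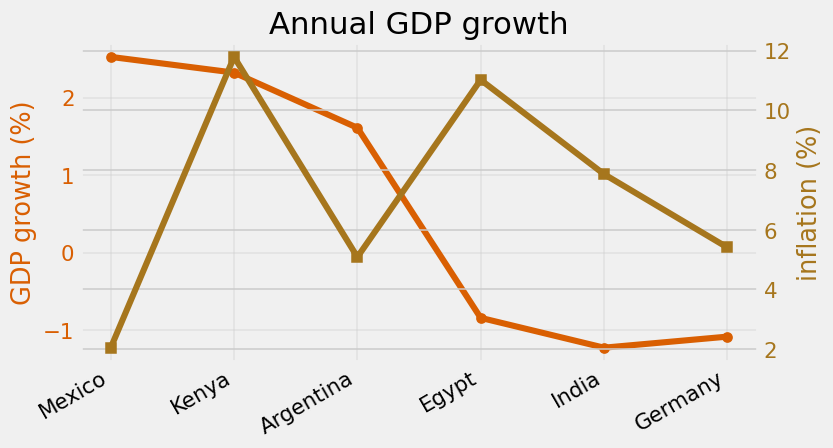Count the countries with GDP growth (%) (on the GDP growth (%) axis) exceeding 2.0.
2

Above 2.0: Mexico, Kenya.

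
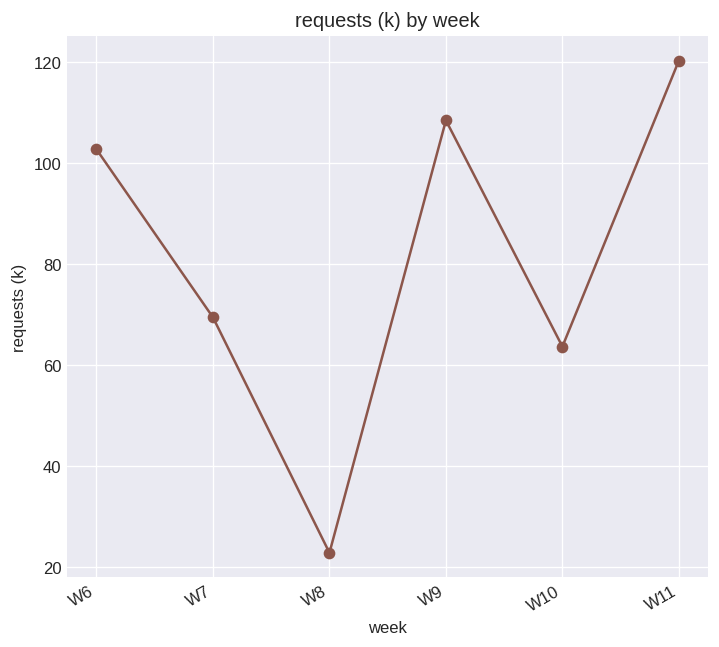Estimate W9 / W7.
≈ 1.57×

W9 ≈ 110, W7 ≈ 70; 110/70 ≈ 1.57.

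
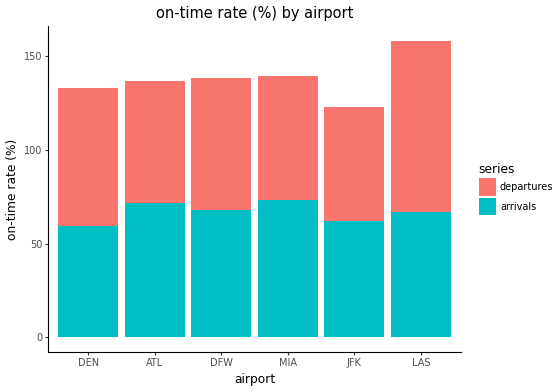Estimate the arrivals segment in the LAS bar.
arrivals top ≈ 60, bottom ≈ 0; segment ≈ 60.

≈ 60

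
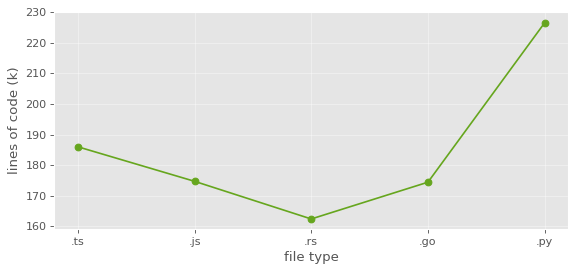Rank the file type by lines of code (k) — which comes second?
Top 3: .py ≈ 230, .ts ≈ 190, .js ≈ 170.

.ts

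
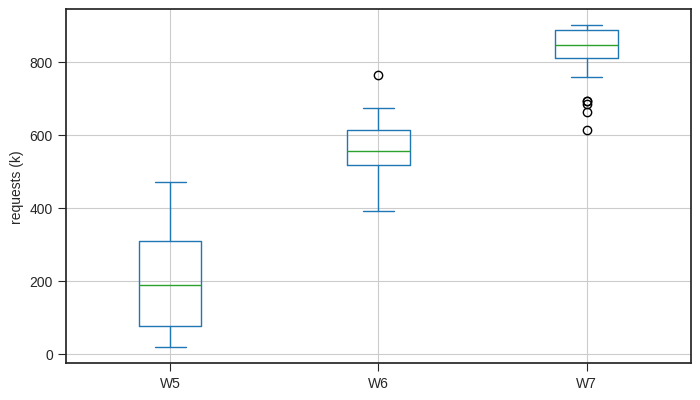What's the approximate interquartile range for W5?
Q3 ≈ 300, Q1 ≈ 100; IQR ≈ 200.

≈ 200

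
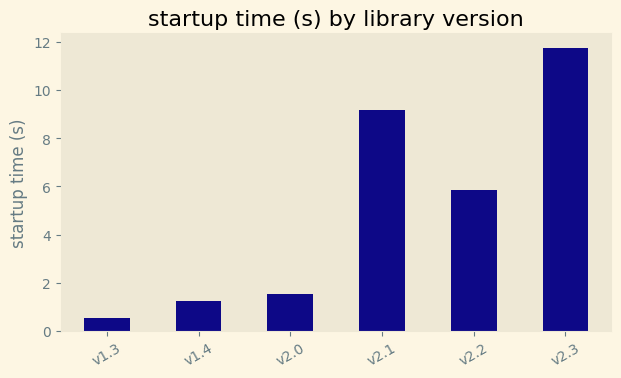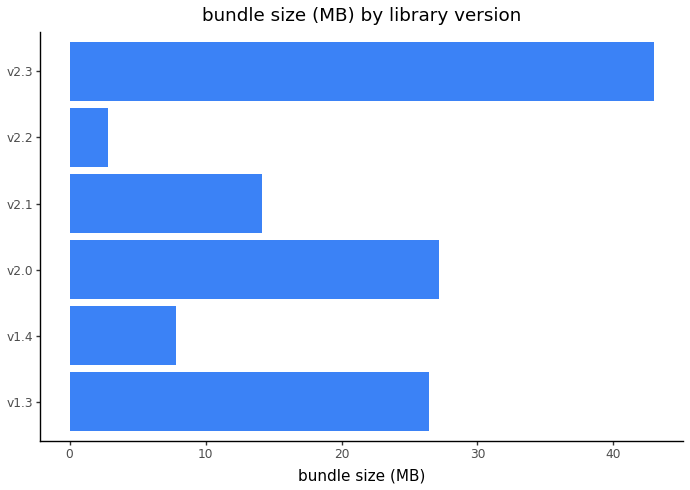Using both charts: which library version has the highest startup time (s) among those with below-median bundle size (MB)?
Chart 2 median bundle size (MB) ≈ 20; below-median library versions: v1.4, v2.1, v2.2. Among those, v2.1 has the highest startup time (s) (≈ 10).

v2.1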